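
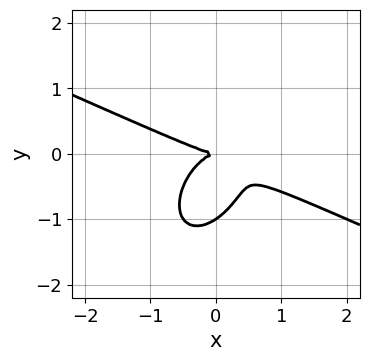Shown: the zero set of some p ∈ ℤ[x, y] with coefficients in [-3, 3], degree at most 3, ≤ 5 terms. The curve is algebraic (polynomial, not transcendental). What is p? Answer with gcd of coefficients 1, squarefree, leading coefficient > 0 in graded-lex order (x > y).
First, the degree is 3 — no degree-2 curve has this shape.
Next, against the integer gridlines: it crosses the x-axis at the gridline x = 0; the y-axis gridline crossings are at y ∈ {-1, 0}.
Finally, matching integer coefficients to the picture gives p.

2*x^3 + 3*x^2*y - 2*x*y^2 + 3*y^3 + 3*y^2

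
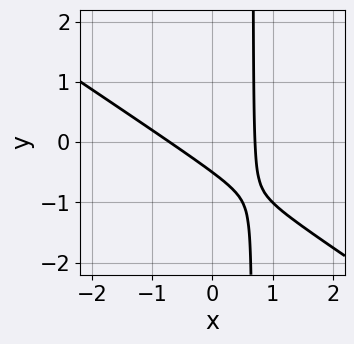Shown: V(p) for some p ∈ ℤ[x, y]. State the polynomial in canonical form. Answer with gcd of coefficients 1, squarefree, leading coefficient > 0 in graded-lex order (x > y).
2*x^2 + 3*x*y - 2*y - 1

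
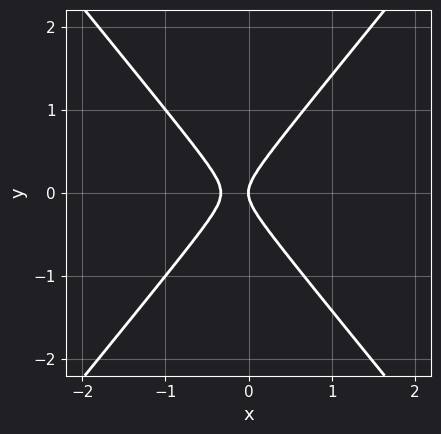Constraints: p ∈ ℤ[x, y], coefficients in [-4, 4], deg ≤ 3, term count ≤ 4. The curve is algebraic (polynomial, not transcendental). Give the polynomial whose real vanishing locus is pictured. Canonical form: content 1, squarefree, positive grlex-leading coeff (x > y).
(a) The degree is 2 — no degree-1 curve has this shape.
(b) Symmetries: it's symmetric under y → −y, forcing even powers of y.
(c) Reading off the gridlines: it crosses the y-axis at the gridline y = 0; it meets the x-axis at x = 0 (among the integer gridlines).
(d) Together with the visible shape, these determine p as stated.

3*x^2 - 2*y^2 + x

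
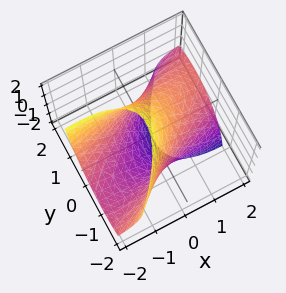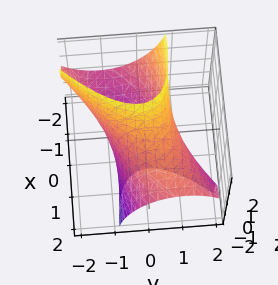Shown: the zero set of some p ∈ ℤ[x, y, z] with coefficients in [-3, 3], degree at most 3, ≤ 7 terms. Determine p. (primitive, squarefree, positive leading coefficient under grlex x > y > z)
x^2 - 3*x*y + 3*x*z + 3*y^2 + z^2 - 3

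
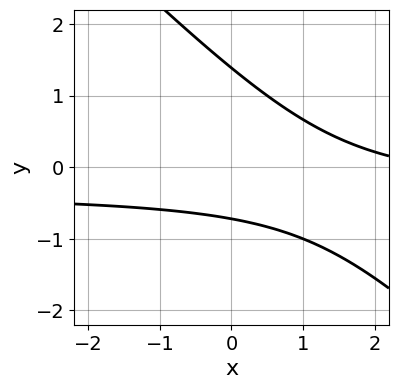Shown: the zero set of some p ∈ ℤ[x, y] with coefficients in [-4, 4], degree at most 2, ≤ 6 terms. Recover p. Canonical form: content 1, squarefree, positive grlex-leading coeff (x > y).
Degree: the shape is more complex than any degree-1 curve, so deg p = 2.
Against the integer gridlines: the curve avoids every integer x-axis point in the box.
Fitting integer coefficients to these (and the overall shape) gives p.

3*x*y + 3*y^2 + x - 2*y - 3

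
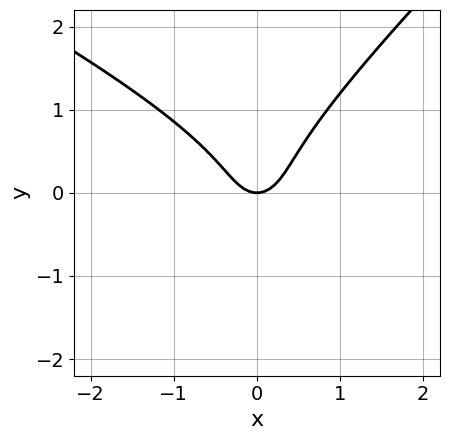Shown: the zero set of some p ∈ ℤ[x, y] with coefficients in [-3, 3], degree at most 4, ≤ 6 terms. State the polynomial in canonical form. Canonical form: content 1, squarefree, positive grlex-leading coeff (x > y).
x^2*y + x*y^2 - 2*y^3 + 2*x^2 - y

Degree: no degree-2 curve has this shape, so deg p = 3.
From the axis intercepts and sections: one y-axis crossing is at y = 0; one x-axis crossing is at x = 0.
Putting this together gives p.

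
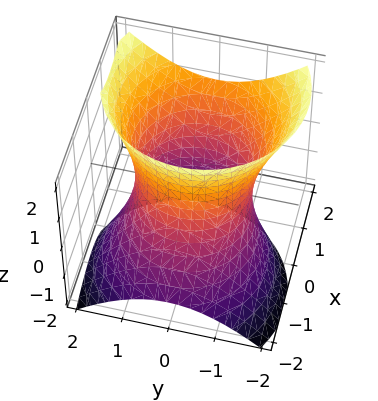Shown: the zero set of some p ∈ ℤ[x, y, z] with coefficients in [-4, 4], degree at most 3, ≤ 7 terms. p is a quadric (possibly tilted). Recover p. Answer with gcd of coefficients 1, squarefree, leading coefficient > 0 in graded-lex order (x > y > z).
2*x^2 - 2*x*z + 2*y^2 - z^2 - 3

Degree: a generic line meets the surface in up to 2 points, so deg p = 2.
From the axis intercepts and sections: no z-intercept at any integer in the box.
Putting this together gives p.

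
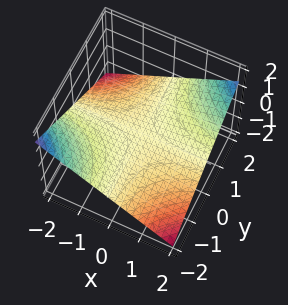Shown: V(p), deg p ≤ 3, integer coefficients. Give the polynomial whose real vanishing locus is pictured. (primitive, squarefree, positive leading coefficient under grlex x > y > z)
1. Degree: a saddle surface; a quadric, so deg p = 2.
2. From the axis intercepts and sections: it crosses the z-axis at the gridline z = 0; every point of the x-axis in the box is on the surface; the visible y-axis segment lies entirely on the surface.
3. Putting this together gives p.

x*y - 3*z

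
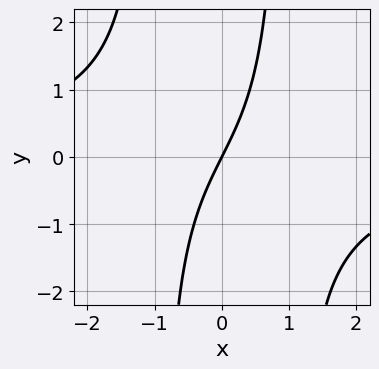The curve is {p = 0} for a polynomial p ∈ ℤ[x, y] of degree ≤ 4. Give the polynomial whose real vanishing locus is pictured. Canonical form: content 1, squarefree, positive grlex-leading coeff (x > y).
x^2*y + 2*x - y

1. The degree is 3 — no degree-2 curve has this shape.
2. Observable constraints: one y-axis crossing is at y = 0; it meets the x-axis at x = 0 (among the integer gridlines).
3. Solving for integer coefficients yields p as stated.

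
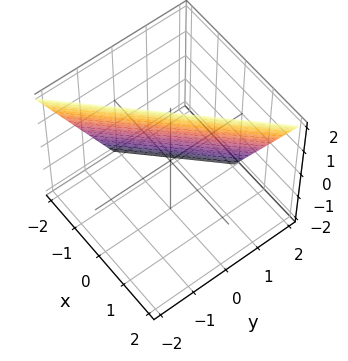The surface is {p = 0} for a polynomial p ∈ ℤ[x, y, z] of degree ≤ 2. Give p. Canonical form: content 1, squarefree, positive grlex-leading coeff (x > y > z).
2*x - 2*y - z + 2

First, the degree is 1 — the surface is flat (a plane).
Next, observable constraints: it crosses the x-axis at the gridline x = -1; it meets the z-axis at z = 2 (among the integer gridlines); it crosses the y-axis at the gridline y = 1.
Finally, the integer polynomial consistent with all of this is the stated p.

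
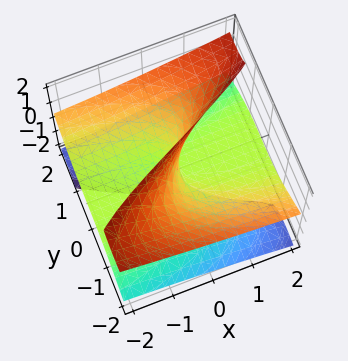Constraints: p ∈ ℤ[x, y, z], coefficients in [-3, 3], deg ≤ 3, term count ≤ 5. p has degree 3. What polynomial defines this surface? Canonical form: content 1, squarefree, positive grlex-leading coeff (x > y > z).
y^3 - 3*y*z^2 + 3*x*z

First, degree: the shape is more complex than any degree-2 surface, so deg p = 3.
Next, reading off the gridlines: it meets the y-axis at y = 0 (among the integer gridlines); every point of the x-axis in the box is on the surface.
Finally, these observations pin down the coefficients. Check: (0, 0, 1) on the z-axis lies on the surface, and p(0, 0, 1) = 0. ✓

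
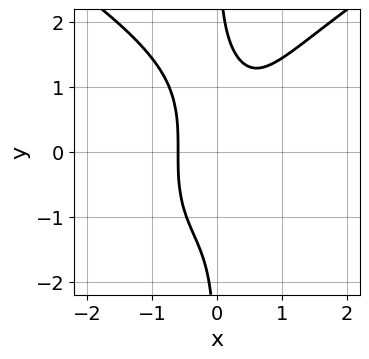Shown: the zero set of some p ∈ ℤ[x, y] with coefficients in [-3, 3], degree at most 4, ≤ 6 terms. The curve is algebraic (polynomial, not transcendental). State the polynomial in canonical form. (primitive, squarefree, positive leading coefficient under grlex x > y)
x*y^3 - 3*x^3 + x^2 - 1

The degree is 4 — no degree-3 curve has this shape.
Reading off the gridlines: it misses every integer gridline on the y-axis.
Solving for integer coefficients yields p as stated.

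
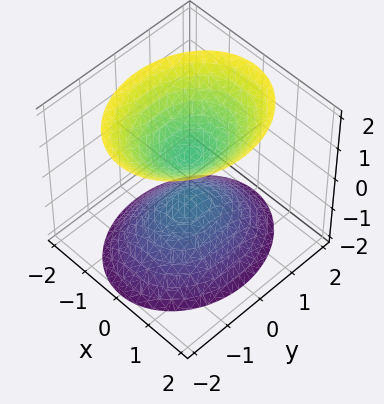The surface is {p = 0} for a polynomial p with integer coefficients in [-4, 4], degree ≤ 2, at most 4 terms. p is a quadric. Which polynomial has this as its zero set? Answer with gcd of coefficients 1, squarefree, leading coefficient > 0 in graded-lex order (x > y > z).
3*x^2 + 2*y^2 - 2*z^2 + 1

First, there are 2 components. They look like related sheets of one shape, so recover p as a whole.
Next, deg p = 2. Two separate bowl-shaped sheets opening away from each other; a quadric.
Then, symmetries: it's symmetric under z → −z, forcing even powers of z; the y ↦ −y reflection is a symmetry, so y appears only in even powers; mirror symmetry x ↦ −x ⇒ only even powers of x.
Then, checking where it meets the axes: the surface avoids every integer y-axis point in the box; no x-intercept at any integer in the box.
Finally, fitting integer coefficients to these (and the overall shape) gives p.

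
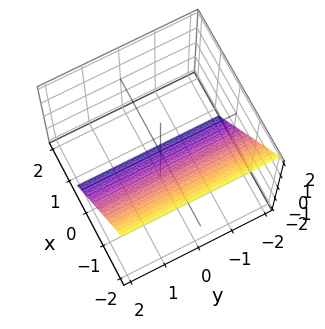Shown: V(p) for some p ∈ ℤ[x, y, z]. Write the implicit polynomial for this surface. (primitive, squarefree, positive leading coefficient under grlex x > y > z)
(a) The degree is 1 — the surface is flat (a plane).
(b) Checking where it meets the axes: no y-intercept at any integer in the box; it crosses the z-axis at the gridline z = -1.
(c) Solving for integer coefficients yields p as stated.

3*x + 2*z + 2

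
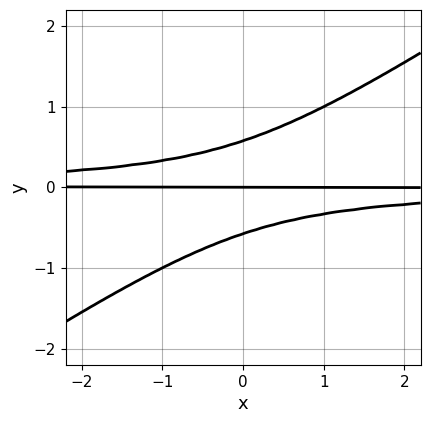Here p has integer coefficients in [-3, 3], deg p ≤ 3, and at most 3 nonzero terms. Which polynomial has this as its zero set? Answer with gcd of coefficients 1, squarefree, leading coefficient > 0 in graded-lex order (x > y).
The degree is 3 — the shape is more complex than any degree-2 curve.
Against the integer gridlines: the visible x-axis segment lies entirely on the curve; one y-axis crossing is at y = 0.
Assembling these constraints gives the stated polynomial.

2*x*y^2 - 3*y^3 + y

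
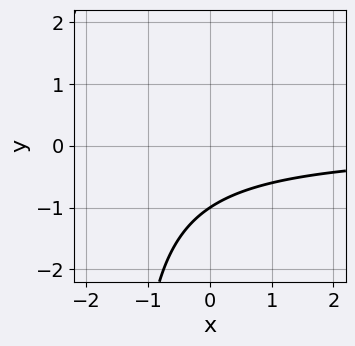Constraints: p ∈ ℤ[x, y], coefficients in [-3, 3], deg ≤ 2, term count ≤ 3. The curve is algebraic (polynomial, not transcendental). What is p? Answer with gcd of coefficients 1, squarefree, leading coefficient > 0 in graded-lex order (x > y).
(a) deg p = 2. No degree-1 curve has this shape.
(b) Checking where it meets the axes: it crosses the y-axis at the gridline y = -1; no x-intercept at any integer in the box.
(c) Together with the visible shape, these determine p as stated.

2*x*y + 3*y + 3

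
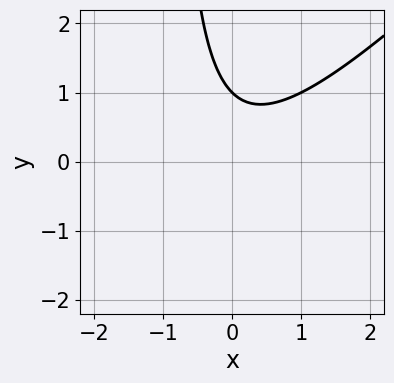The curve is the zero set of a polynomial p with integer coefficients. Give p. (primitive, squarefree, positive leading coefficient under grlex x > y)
x^2 - x*y - y + 1

(a) The degree is 2 — no degree-1 curve has this shape.
(b) Against the integer gridlines: it misses every integer gridline on the x-axis; it meets the y-axis at y = 1 (among the integer gridlines).
(c) Assembling these constraints gives the stated polynomial.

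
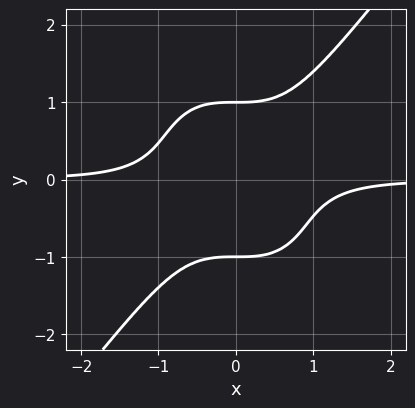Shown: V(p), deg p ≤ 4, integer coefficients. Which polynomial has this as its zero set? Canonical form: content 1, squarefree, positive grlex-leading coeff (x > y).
2*x^3*y - y^4 + 1

deg p = 4. The shape is more complex than any degree-3 curve.
Checking where it meets the axes: the y-axis gridline crossings are at y ∈ {-1, 1}; it misses every integer gridline on the x-axis.
These observations pin down the coefficients.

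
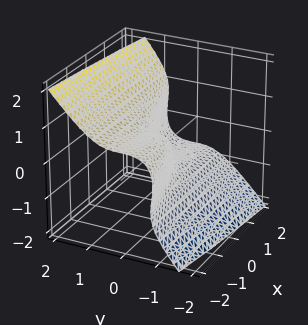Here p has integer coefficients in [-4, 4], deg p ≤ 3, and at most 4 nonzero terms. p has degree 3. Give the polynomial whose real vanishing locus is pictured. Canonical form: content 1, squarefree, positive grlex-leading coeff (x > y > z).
(a) deg p = 3.
(b) Reading off the gridlines: it meets the x-axis at x = 0 (among the integer gridlines); it crosses the z-axis at the gridline z = 0; one y-axis crossing is at y = 0.
(c) Matching integer coefficients to the picture gives p.

x*z^2 + 3*y^3 - 2*z^3 - x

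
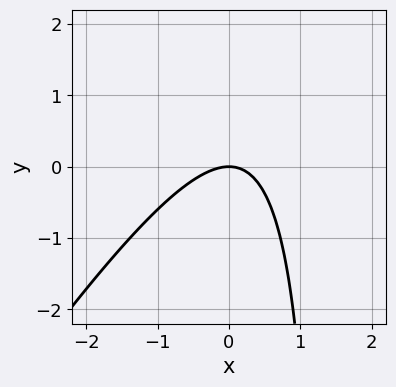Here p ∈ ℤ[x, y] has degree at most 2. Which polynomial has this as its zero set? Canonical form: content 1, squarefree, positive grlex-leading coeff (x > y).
1. The degree is 2 — no degree-1 curve has this shape.
2. From the axis intercepts and sections: it crosses the x-axis at the gridline x = 0; one y-axis crossing is at y = 0.
3. Assembling these constraints gives the stated polynomial.

3*x^2 - 2*x*y + 3*y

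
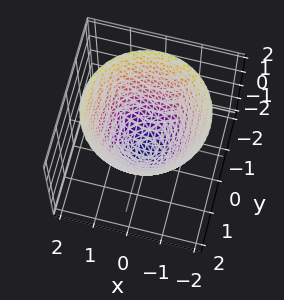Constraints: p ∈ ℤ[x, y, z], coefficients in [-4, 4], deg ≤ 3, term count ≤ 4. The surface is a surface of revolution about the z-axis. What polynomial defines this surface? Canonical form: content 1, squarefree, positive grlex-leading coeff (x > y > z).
x^2 + y^2 - z - 1

1. deg p = 2.
2. Symmetry: the surface is invariant under rotation about z: p = q(x² + y², z).
3. Observable constraints: the x-axis gridline crossings are at x ∈ {-1, 1}; the y-axis gridline crossings are at y ∈ {-1, 1}.
4. Solving for integer coefficients yields p as stated.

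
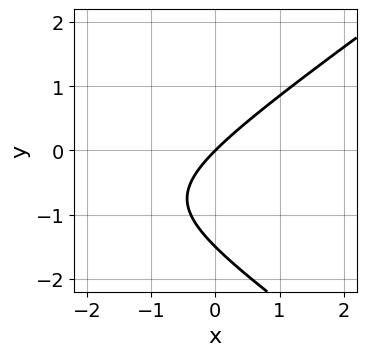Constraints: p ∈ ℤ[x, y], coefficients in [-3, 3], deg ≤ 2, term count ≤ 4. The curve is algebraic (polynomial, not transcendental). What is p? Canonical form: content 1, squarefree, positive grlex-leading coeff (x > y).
x^2 - 2*y^2 + 3*x - 3*y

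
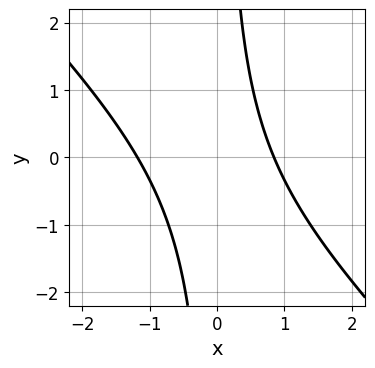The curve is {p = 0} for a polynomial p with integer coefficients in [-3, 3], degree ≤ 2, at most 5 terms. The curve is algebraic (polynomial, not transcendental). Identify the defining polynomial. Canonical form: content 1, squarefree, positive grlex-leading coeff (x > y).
3*x^2 + 3*x*y + x - 3

(a) Degree: a generic line meets the curve in up to 2 points, so deg p = 2.
(b) From the visible intercepts: no y-intercept at any integer in the box.
(c) Fitting integer coefficients to these (and the overall shape) gives p.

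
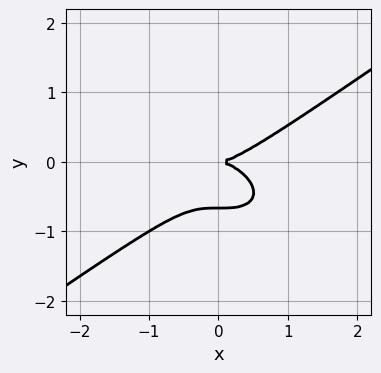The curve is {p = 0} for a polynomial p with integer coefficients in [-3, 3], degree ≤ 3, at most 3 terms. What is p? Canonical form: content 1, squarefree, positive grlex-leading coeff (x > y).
1. deg p = 3.
2. From the axis intercepts and sections: it meets the y-axis at y = 0 (among the integer gridlines); it meets the x-axis at x = 0 (among the integer gridlines).
3. The integer polynomial consistent with all of this is the stated p.

x^3 - 3*y^3 - 2*y^2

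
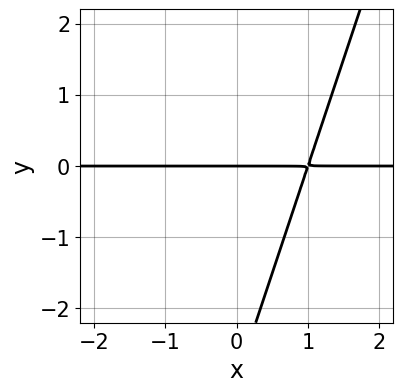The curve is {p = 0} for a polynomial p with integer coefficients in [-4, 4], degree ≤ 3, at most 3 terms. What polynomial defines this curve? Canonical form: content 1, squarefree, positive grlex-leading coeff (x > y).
3*x*y - y^2 - 3*y

The degree is 2 — a generic line meets the curve in up to 2 points.
Checking where it meets the axes: it meets the y-axis at y = 0 (among the integer gridlines); every point of the x-axis in the box is on the curve.
Fitting integer coefficients to these (and the overall shape) gives p.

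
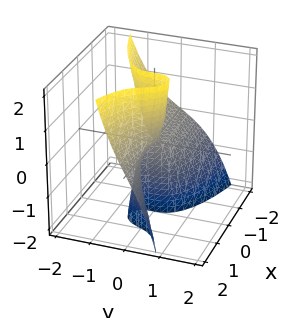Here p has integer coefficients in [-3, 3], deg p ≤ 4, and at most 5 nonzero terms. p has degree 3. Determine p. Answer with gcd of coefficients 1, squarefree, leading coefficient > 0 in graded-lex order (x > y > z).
x^2*y + x^2*z + 2*y^3 - x*z

deg p = 3. No degree-2 surface has this shape.
Against the integer gridlines: one y-axis crossing is at y = 0; the visible x-axis segment lies entirely on the surface; every point of the z-axis in the box is on the surface.
These observations pin down the coefficients.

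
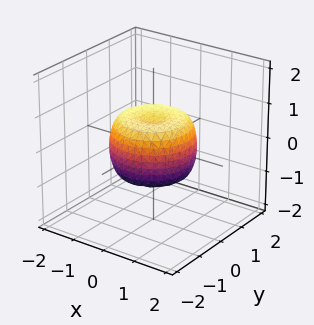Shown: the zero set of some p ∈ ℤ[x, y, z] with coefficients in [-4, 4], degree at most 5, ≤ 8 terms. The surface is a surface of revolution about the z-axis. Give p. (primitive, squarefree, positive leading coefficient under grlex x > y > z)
2*x^4 + 4*x^2*y^2 + 2*y^4 - 2*x^2 - 2*y^2 + 2*z^2 - 1

(a) The degree is 4 — a generic line meets the surface in up to 4 points.
(b) Symmetries: every cross-section ⟂ z is a circle, so x, y appear only via x² + y².
(c) Checking where it meets the axes: a circular section at z = 0 has radius between 1 and 2.
(d) The integer polynomial consistent with all of this is the stated p.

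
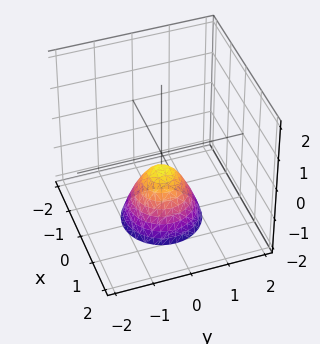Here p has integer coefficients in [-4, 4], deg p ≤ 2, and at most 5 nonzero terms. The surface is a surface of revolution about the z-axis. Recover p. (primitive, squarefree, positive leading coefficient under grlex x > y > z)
1. deg p = 2.
2. Symmetries: rotational symmetry about the z-axis ⇒ p depends on x, y only through x² + y².
3. Reading off the gridlines: a circular section at z = -1 has radius between 0 and 1; no y-intercept at any integer in the box.
4. Putting this together gives p.

3*x^2 + 3*y^2 + 2*z + 1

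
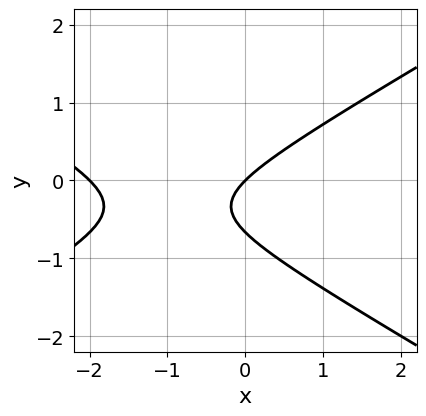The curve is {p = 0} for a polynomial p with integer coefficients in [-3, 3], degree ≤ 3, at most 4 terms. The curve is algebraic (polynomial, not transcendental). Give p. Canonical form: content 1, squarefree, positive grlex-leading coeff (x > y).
deg p = 2. A generic line meets the curve in up to 2 points.
From the axis intercepts and sections: among the integer gridlines, it crosses the x-axis at x ∈ {-2, 0}; one y-axis crossing is at y = 0.
Matching integer coefficients to the picture gives p.

x^2 - 3*y^2 + 2*x - 2*y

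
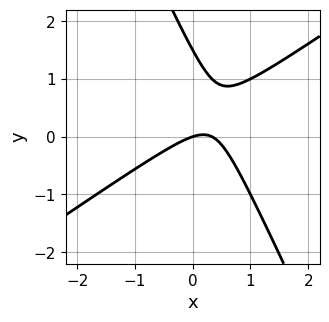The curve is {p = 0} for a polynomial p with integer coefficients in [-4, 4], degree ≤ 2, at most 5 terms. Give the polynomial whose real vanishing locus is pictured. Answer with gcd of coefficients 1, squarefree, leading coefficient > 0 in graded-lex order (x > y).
3*x^2 - 3*x*y - 2*y^2 - x + 3*y

1. Degree: no degree-1 curve has this shape, so deg p = 2.
2. From the axis intercepts and sections: it crosses the x-axis at the gridline x = 0; it crosses the y-axis at the gridline y = 0.
3. These observations pin down the coefficients.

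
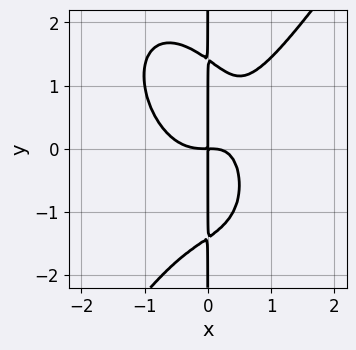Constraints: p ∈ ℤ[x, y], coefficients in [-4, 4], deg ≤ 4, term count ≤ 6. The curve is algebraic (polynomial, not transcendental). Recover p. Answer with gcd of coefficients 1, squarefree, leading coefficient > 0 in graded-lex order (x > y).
3*x^4 - x*y^3 - 2*x^2*y + 2*x*y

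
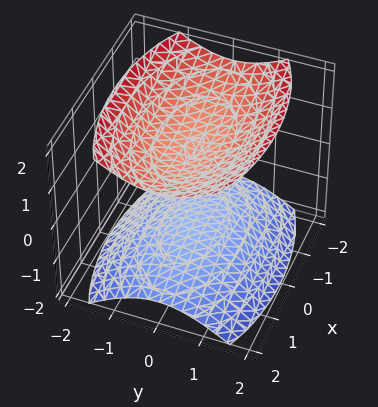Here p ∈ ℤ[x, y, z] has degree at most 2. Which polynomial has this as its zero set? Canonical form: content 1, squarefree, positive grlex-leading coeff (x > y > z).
I count 2 distinct pieces. Treating them together as one polynomial.
deg p = 2. Two sheets facing apart; a quadric.
Symmetries: mirror symmetry x ↦ −x ⇒ only even powers of x; mirror symmetry y ↦ −y ⇒ only even powers of y; it's symmetric under z → −z, forcing even powers of z.
Reading off the gridlines: the z-axis gridline crossings are at z ∈ {-1, 1}; no y-intercept at any integer in the box.
The integer polynomial consistent with all of this is the stated p.

x^2 + 3*y^2 - 3*z^2 + 3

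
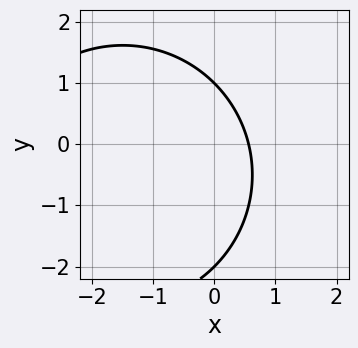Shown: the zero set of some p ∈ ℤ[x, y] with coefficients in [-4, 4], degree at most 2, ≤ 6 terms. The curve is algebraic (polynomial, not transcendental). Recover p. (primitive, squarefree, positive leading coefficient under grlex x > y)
First, deg p = 2.
Then, from the axis intercepts and sections: the y-axis gridline crossings are at y ∈ {-2, 1}.
Finally, putting this together gives p.

x^2 + y^2 + 3*x + y - 2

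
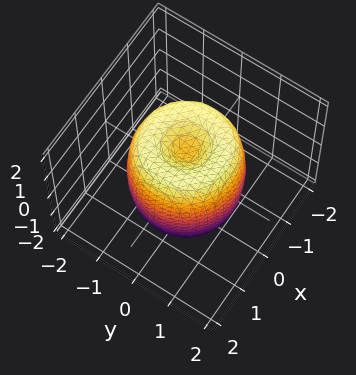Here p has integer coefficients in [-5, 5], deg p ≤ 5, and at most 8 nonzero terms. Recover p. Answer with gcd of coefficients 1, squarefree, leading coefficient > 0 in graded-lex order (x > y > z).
2*x^4 + 4*x^2*y^2 + 2*y^4 - 3*x^2 - 3*y^2 + z^2 - 1

1. deg p = 4. A generic line meets the surface in up to 4 points.
2. Symmetry: every cross-section ⟂ z is a circle, so x, y appear only via x² + y².
3. From the visible intercepts: among the integer gridlines, it crosses the z-axis at z ∈ {-1, 1}; a circular section at z = 1 has radius between 1 and 2.
4. Matching integer coefficients to the picture gives p.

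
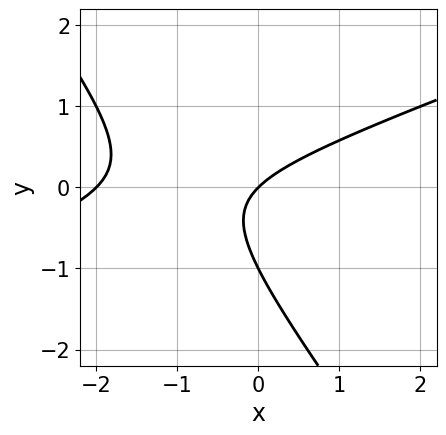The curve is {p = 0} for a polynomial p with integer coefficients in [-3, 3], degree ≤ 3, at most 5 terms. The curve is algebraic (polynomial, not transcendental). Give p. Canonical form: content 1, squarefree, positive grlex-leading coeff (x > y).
First, degree: a generic line meets the curve in up to 2 points, so deg p = 2.
Next, checking where it meets the axes: among the integer gridlines, it crosses the y-axis at y ∈ {-1, 0}; among the integer gridlines, it crosses the x-axis at x ∈ {-2, 0}.
Finally, these observations pin down the coefficients.

x^2 - 2*x*y - 2*y^2 + 2*x - 2*y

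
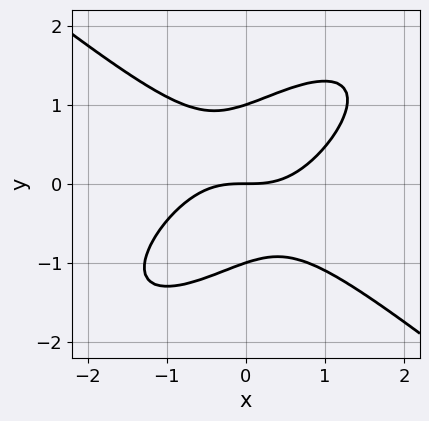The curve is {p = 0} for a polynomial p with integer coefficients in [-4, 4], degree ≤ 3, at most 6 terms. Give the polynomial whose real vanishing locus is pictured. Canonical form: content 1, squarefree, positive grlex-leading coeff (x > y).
The degree is 3 — no degree-2 curve has this shape.
Against the integer gridlines: it crosses the x-axis at the gridline x = 0; the y-axis gridline crossings are at y ∈ {-1, 0, 1}.
Assembling these constraints gives the stated polynomial.

2*x^3 - x^2*y - 2*x*y^2 + 3*y^3 - 3*y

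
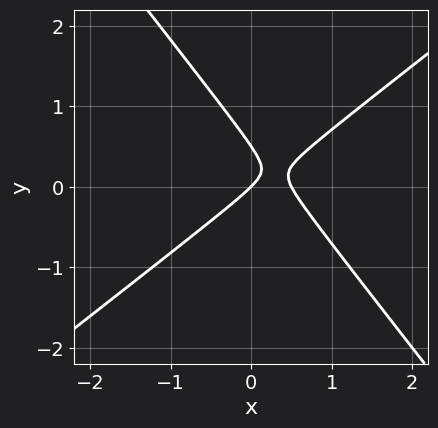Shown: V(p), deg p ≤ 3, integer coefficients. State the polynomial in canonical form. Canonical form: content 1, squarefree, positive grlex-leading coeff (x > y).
First, the degree is 2 — no degree-1 curve has this shape.
Next, observable constraints: one x-axis crossing is at x = 0; it meets the y-axis at y = 0 (among the integer gridlines).
Finally, solving for integer coefficients yields p as stated.

2*x^2 - x*y - 2*y^2 - x + y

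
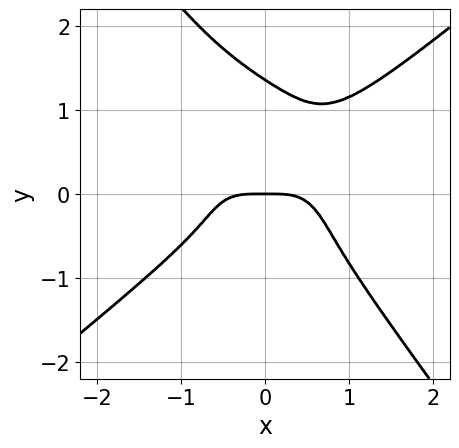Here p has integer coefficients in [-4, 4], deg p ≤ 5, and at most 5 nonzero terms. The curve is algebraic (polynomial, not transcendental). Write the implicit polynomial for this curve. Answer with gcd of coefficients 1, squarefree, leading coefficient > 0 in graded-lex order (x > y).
(a) Degree: the shape is more complex than any degree-3 curve, so deg p = 4.
(b) Against the integer gridlines: one x-axis crossing is at x = 0; it meets the y-axis at y = 0 (among the integer gridlines).
(c) These observations pin down the coefficients.

3*x^4 - 3*x*y^3 - 3*y^4 + 3*y^3 + 2*y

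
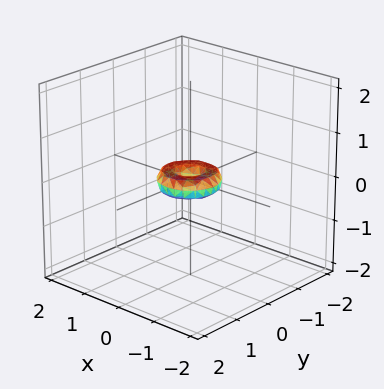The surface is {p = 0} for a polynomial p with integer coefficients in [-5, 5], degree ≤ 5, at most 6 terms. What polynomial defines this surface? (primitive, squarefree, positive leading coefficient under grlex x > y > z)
1. The degree is 4 — a generic line meets the surface in up to 4 points.
2. Symmetry: every cross-section ⟂ z is a circle, so x, y appear only via x² + y².
3. From the visible intercepts: it crosses the z-axis at the gridline z = 0; it crosses the y-axis at the gridline y = 0; a circular section at z = 0 has radius between 0 and 1.
4. Assembling these constraints gives the stated polynomial.

2*x^4 + 4*x^2*y^2 + 2*y^4 - x^2 - y^2 + 2*z^2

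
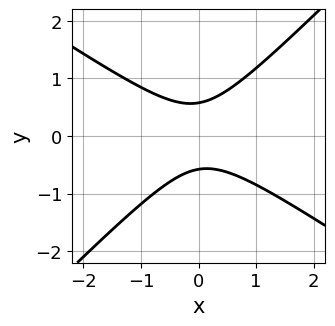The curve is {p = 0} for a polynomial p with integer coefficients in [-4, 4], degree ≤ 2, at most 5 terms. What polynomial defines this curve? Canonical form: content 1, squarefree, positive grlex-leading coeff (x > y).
2*x^2 + x*y - 3*y^2 + 1

deg p = 2. No degree-1 curve has this shape.
Checking where it meets the axes: no x-intercept at any integer in the box.
Together with the visible shape, these determine p as stated.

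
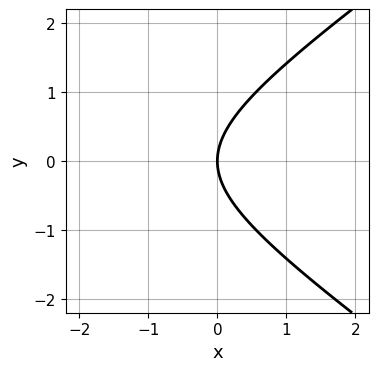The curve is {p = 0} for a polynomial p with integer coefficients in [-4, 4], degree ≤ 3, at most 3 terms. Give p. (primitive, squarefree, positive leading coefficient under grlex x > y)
x^2 - 2*y^2 + 3*x

1. Degree: a generic line meets the curve in up to 2 points, so deg p = 2.
2. Symmetries: it's symmetric under y → −y, forcing even powers of y.
3. From the axis intercepts and sections: it meets the y-axis at y = 0 (among the integer gridlines); it crosses the x-axis at the gridline x = 0.
4. The integer polynomial consistent with all of this is the stated p.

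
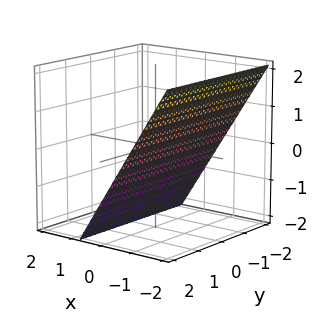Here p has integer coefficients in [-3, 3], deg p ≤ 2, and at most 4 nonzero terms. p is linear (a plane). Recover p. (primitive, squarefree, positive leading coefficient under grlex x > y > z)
3*x + 2*z + 2

First, degree: every cross-section is a straight line — this is a plane, so deg p = 1.
Then, observable constraints: it misses every integer gridline on the y-axis; it crosses the z-axis at the gridline z = -1.
Finally, assembling these constraints gives the stated polynomial.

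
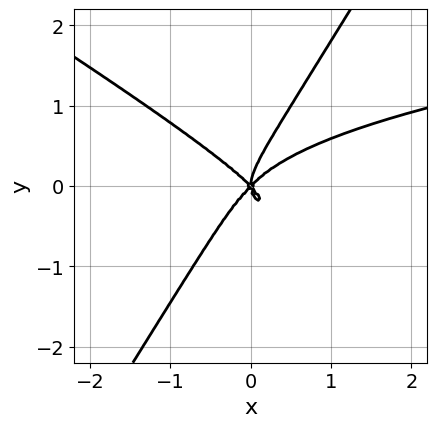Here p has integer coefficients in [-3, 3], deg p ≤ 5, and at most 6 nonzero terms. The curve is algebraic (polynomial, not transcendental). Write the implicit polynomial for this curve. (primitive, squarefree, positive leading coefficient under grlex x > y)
1. Degree: no degree-3 curve has this shape, so deg p = 4.
2. From the visible intercepts: it crosses the x-axis at the gridline x = 0; it meets the y-axis at y = 0 (among the integer gridlines).
3. Fitting integer coefficients to these (and the overall shape) gives p.

3*x^2*y^2 + 3*x*y^3 - 3*y^4 - 2*x^3 + 2*x*y^2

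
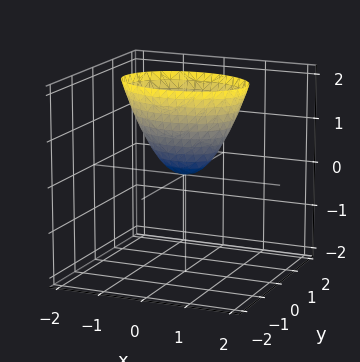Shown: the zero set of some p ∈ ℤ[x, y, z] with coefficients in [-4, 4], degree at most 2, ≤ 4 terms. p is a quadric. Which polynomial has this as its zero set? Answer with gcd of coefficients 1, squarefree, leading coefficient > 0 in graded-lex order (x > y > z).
The degree is 2 — a single bowl opening along one axis; a quadric.
Symmetries: the x ↦ −x reflection is a symmetry, so x appears only in even powers; the y ↦ −y reflection is a symmetry, so y appears only in even powers.
Observable constraints: it meets the y-axis at y = 0 (among the integer gridlines); one z-axis crossing is at z = 0; it crosses the x-axis at the gridline x = 0.
These observations pin down the coefficients.

x^2 + 2*y^2 - z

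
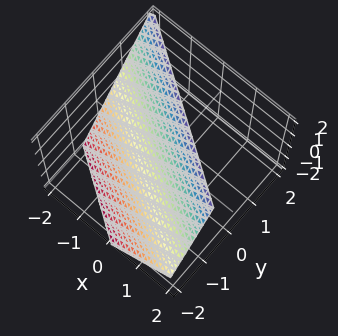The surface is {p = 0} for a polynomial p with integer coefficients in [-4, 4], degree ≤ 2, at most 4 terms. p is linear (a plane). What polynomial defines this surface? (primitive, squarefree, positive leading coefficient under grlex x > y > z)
2*x + 3*y - 2*z + 2

deg p = 1. The surface is flat (a plane).
Observable constraints: one x-axis crossing is at x = -1; it crosses the z-axis at the gridline z = 1.
These observations pin down the coefficients.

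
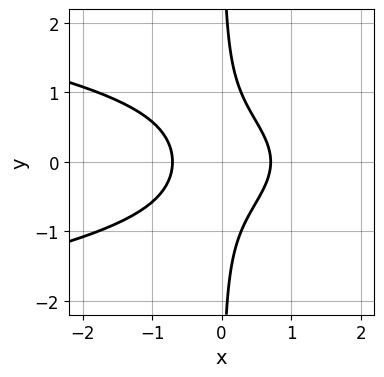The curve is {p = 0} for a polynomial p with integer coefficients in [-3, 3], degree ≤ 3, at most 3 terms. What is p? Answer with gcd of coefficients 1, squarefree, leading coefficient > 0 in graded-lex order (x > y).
3*x*y^2 + 2*x^2 - 1

1. deg p = 3. No degree-2 curve has this shape.
2. Symmetries: the y ↦ −y reflection is a symmetry, so y appears only in even powers.
3. From the axis intercepts and sections: it misses every integer gridline on the y-axis.
4. Assembling these constraints gives the stated polynomial.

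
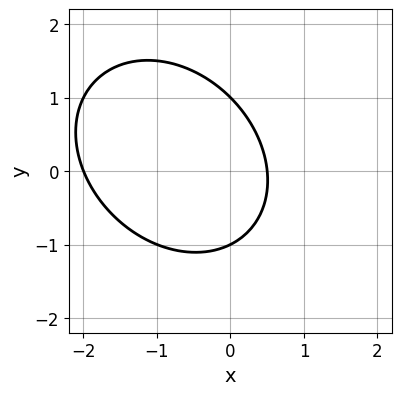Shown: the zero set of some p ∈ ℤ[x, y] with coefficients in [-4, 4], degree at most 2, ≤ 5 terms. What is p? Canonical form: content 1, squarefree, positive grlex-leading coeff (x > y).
2*x^2 + x*y + 2*y^2 + 3*x - 2

First, degree: a generic line meets the curve in up to 2 points, so deg p = 2.
Then, reading off the gridlines: one x-axis crossing is at x = -2; the y-axis gridline crossings are at y ∈ {-1, 1}.
Finally, assembling these constraints gives the stated polynomial.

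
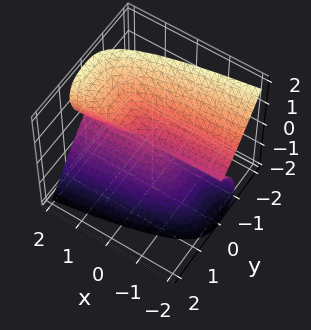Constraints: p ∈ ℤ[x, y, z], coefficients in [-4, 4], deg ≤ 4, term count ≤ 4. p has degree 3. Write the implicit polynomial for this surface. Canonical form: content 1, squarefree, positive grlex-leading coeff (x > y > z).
First, the degree is 3 — no degree-2 surface has this shape.
Next, against the integer gridlines: it meets the z-axis at z = 0 (among the integer gridlines); the visible x-axis segment lies entirely on the surface; one y-axis crossing is at y = 0.
Finally, putting this together gives p.

x*z^2 - 3*y^3 - z^3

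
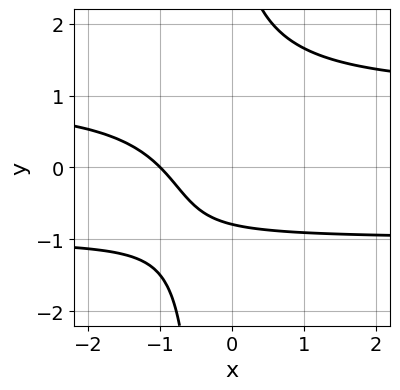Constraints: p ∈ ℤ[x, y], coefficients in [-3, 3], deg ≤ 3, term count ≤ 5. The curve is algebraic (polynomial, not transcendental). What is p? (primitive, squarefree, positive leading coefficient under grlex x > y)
3*x*y^2 + y^2 - 3*x - 3*y - 3

Degree: a generic line meets the curve in up to 3 points, so deg p = 3.
Against the integer gridlines: one x-axis crossing is at x = -1.
These observations pin down the coefficients.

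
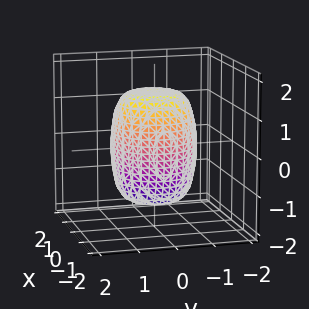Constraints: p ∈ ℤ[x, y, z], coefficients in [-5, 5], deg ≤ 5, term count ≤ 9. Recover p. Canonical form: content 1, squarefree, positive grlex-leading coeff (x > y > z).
1. deg p = 4. No degree-3 surface has this shape.
2. Symmetries: rotational symmetry about the z-axis ⇒ p depends on x, y only through x² + y².
3. Checking where it meets the axes: a circular section at z = 0 has radius between 1 and 2.
4. These observations pin down the coefficients.

2*x^4 + 4*x^2*y^2 + 2*y^4 - x^2 - y^2 + z^2 - 2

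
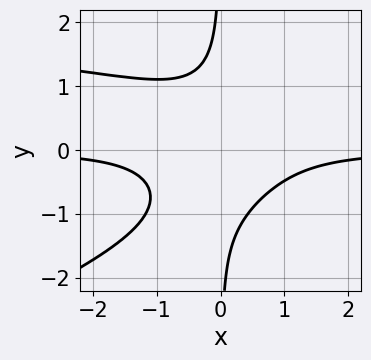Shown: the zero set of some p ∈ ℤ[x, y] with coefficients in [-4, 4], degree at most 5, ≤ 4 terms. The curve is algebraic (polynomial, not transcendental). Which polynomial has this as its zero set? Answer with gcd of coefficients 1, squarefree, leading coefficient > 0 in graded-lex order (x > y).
(a) deg p = 4.
(b) Checking where it meets the axes: it misses every integer gridline on the x-axis; the curve avoids every integer y-axis point in the box.
(c) Putting this together gives p.

x^2*y^2 - 3*x*y^3 - 3*x^2*y - 2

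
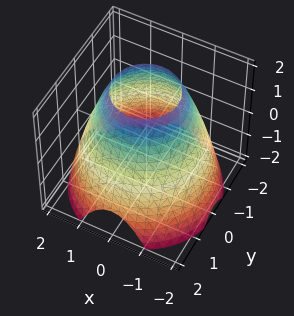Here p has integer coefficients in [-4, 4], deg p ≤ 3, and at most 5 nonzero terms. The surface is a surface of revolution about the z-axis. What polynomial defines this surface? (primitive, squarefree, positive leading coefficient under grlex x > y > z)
x^2 + y^2 + z - 3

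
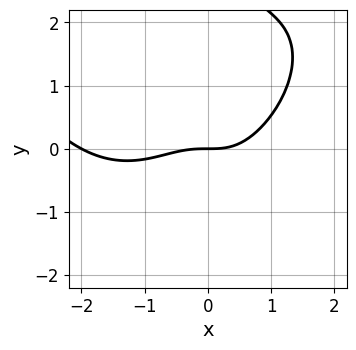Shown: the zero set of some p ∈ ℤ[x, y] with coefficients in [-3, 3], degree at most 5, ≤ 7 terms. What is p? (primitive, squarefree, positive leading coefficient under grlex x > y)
x^4 + x*y^3 + 2*x^3 - 3*x^2*y - 3*y

(a) deg p = 4. No degree-3 curve has this shape.
(b) Against the integer gridlines: the x-axis gridline crossings are at x ∈ {-2, 0}; one y-axis crossing is at y = 0.
(c) Solving for integer coefficients yields p as stated.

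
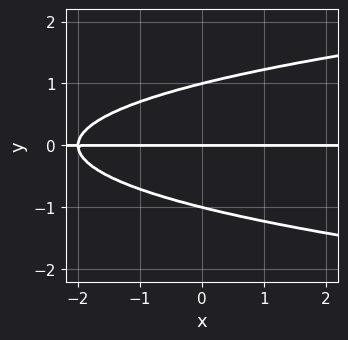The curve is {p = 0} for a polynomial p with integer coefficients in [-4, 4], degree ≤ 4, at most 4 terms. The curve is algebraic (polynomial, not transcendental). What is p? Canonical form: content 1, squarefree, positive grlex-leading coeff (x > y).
2*y^3 - x*y - 2*y

(a) The degree is 3 — the shape is more complex than any degree-2 curve.
(b) From the axis intercepts and sections: among the integer gridlines, it crosses the y-axis at y ∈ {-1, 0, 1}; the visible x-axis segment lies entirely on the curve.
(c) Fitting integer coefficients to these (and the overall shape) gives p.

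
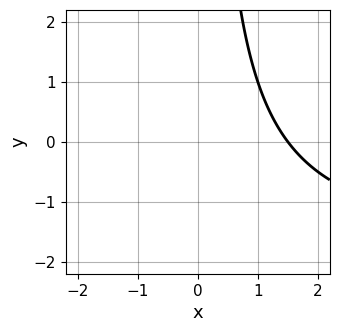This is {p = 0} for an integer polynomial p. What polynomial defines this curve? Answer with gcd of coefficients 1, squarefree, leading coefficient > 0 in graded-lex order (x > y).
1. deg p = 2.
2. Observable constraints: the curve avoids every integer y-axis point in the box.
3. These observations pin down the coefficients.

x*y + 2*x - 3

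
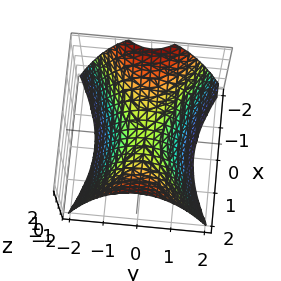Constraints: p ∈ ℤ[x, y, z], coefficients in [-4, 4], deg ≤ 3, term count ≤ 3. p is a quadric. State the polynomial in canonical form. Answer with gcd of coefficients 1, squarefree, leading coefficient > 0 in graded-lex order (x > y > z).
1. The degree is 2 — a hyperbolic paraboloid; a quadric.
2. Symmetries: mirror symmetry x ↦ −x ⇒ only even powers of x; mirror symmetry y ↦ −y ⇒ only even powers of y.
3. From the axis intercepts and sections: it meets the y-axis at y = 0 (among the integer gridlines); it crosses the z-axis at the gridline z = 0.
4. Solving for integer coefficients yields p as stated.

x^2 - 2*y^2 - 2*z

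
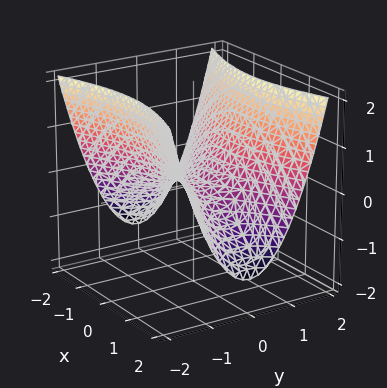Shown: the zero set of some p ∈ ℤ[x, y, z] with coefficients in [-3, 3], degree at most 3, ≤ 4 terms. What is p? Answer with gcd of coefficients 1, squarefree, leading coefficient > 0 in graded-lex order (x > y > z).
x^2 - 3*y^2 + 3*z

(a) The degree is 2 — a hyperbolic paraboloid; a quadric.
(b) Symmetries: it's symmetric under y → −y, forcing even powers of y; it's symmetric under x → −x, forcing even powers of x.
(c) From the axis intercepts and sections: it meets the x-axis at x = 0 (among the integer gridlines); one y-axis crossing is at y = 0; one z-axis crossing is at z = 0.
(d) The integer polynomial consistent with all of this is the stated p.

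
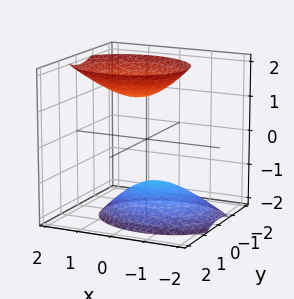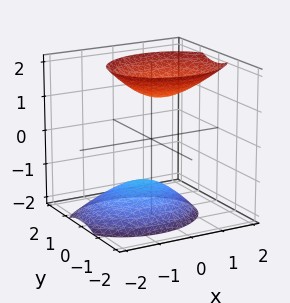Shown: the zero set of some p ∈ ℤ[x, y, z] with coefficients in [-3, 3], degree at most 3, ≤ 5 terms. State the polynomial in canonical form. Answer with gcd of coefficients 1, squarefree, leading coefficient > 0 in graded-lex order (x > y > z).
First, the picture has 2 separate pieces.
Then, the degree is 2 — no degree-1 surface has this shape.
Then, against the integer gridlines: the surface avoids every integer y-axis point in the box; no x-intercept at any integer in the box.
Finally, assembling these constraints gives the stated polynomial.

2*x^2 - x*z + 3*y^2 - 2*z^2 + 3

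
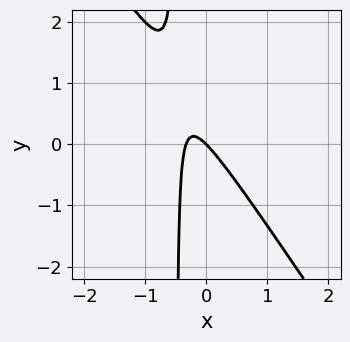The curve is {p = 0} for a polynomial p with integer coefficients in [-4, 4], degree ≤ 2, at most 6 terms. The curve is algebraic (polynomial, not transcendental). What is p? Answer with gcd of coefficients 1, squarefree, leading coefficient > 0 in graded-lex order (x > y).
3*x^2 + 2*x*y + x + y

First, degree: no degree-1 curve has this shape, so deg p = 2.
Then, against the integer gridlines: it meets the x-axis at x = 0 (among the integer gridlines); it crosses the y-axis at the gridline y = 0.
Finally, matching integer coefficients to the picture gives p.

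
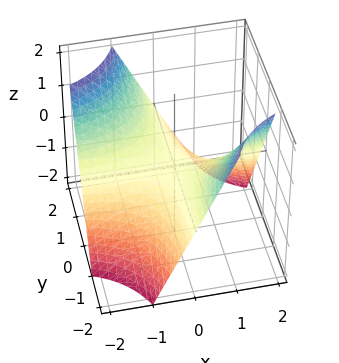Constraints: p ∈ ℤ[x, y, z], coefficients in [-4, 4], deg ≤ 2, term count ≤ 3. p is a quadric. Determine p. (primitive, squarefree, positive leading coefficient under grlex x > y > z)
1. deg p = 2.
2. Observable constraints: the visible y-axis segment lies entirely on the surface; the visible x-axis segment lies entirely on the surface; it crosses the z-axis at the gridline z = 0.
3. Fitting integer coefficients to these (and the overall shape) gives p.

x*y + z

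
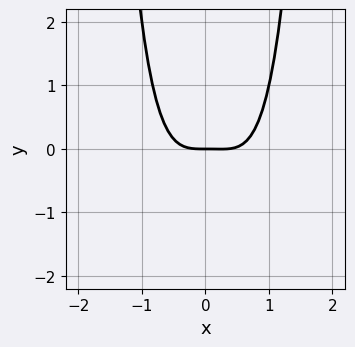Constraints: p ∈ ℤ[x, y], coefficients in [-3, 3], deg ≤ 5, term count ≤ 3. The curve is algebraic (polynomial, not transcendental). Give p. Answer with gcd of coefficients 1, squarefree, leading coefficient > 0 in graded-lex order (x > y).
Degree: a generic line meets the curve in up to 4 points, so deg p = 4.
Reading off the gridlines: it crosses the y-axis at the gridline y = 0; one x-axis crossing is at x = 0.
These observations pin down the coefficients.

3*x^4 - x^3 - 2*y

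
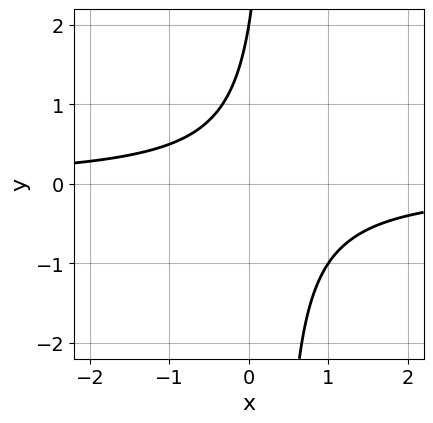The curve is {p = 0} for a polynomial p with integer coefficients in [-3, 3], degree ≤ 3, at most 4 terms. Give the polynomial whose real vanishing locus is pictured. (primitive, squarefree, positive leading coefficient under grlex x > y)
First, deg p = 2. The shape is more complex than any degree-1 curve.
Then, from the axis intercepts and sections: it misses every integer gridline on the x-axis; it meets the y-axis at y = 2 (among the integer gridlines).
Finally, together with the visible shape, these determine p as stated.

3*x*y - y + 2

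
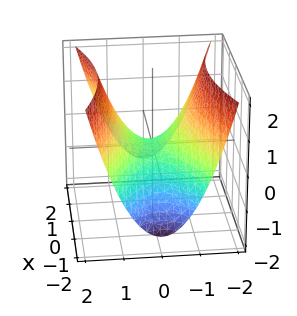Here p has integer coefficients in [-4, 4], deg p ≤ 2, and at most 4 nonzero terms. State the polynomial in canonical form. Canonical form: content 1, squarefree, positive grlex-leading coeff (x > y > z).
x^2 - 3*y^2 + 3*z

(a) Degree: a hyperbolic paraboloid; a quadric, so deg p = 2.
(b) Symmetries: the y ↦ −y reflection is a symmetry, so y appears only in even powers; it's symmetric under x → −x, forcing even powers of x.
(c) Against the integer gridlines: it crosses the z-axis at the gridline z = 0; it crosses the x-axis at the gridline x = 0.
(d) Assembling these constraints gives the stated polynomial.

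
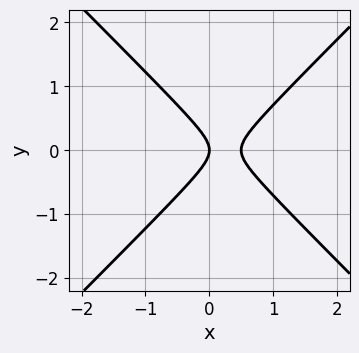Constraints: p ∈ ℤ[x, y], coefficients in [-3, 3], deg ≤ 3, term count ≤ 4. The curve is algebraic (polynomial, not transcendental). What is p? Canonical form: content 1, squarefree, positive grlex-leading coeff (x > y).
1. deg p = 2. A generic line meets the curve in up to 2 points.
2. Symmetries: it's symmetric under y → −y, forcing even powers of y.
3. Reading off the gridlines: it crosses the x-axis at the gridline x = 0; it meets the y-axis at y = 0 (among the integer gridlines).
4. Fitting integer coefficients to these (and the overall shape) gives p.

2*x^2 - 2*y^2 - x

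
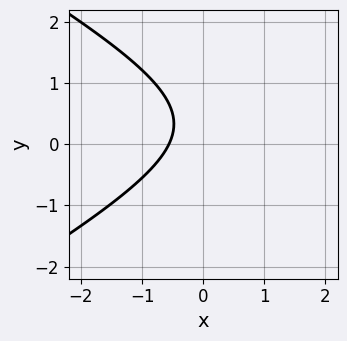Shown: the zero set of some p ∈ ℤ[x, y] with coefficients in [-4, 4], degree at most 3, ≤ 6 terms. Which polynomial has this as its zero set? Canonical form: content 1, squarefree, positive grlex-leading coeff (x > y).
1. The degree is 2 — a generic line meets the curve in up to 2 points.
2. From the visible intercepts: no y-intercept at any integer in the box.
3. Putting this together gives p.

x^2 - 3*y^2 - 3*x + 2*y - 2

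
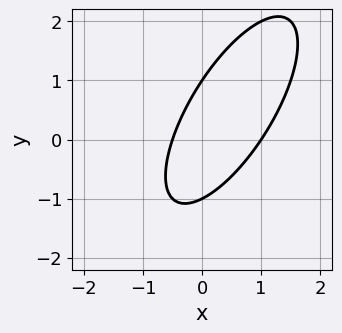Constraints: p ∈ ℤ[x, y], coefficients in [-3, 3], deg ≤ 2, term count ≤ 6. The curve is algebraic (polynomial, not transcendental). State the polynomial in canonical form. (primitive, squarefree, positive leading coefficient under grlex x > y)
2*x^2 - 2*x*y + y^2 - x - 1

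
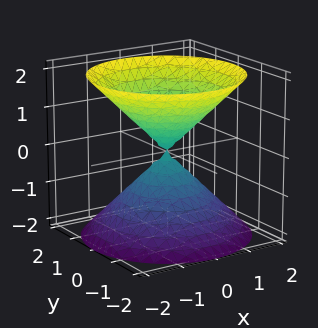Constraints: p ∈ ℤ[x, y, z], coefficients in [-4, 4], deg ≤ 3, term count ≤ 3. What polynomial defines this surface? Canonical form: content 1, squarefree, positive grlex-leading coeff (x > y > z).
I count 2 distinct pieces. Treating them together as one polynomial.
Degree: a double cone through the origin; a quadric, so deg p = 2.
By symmetry, every cross-section ⟂ z is a circle, so x, y appear only via x² + y²; it's symmetric under z → −z, forcing even powers of z.
From the axis intercepts and sections: one y-axis crossing is at y = 0; a circular section at z = 1 has radius exactly 1; one x-axis crossing is at x = 0; it meets the z-axis at z = 0 (among the integer gridlines).
Solving for integer coefficients yields p as stated.

x^2 + y^2 - z^2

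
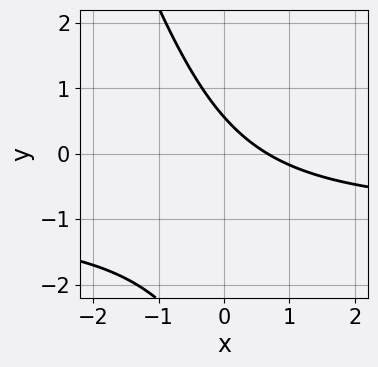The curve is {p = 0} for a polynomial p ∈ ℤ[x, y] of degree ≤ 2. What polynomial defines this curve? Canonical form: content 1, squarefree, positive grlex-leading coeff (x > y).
3*x*y + y^2 + 3*x + 3*y - 2

The degree is 2 — the shape is more complex than any degree-1 curve.
The integer polynomial consistent with all of this is the stated p.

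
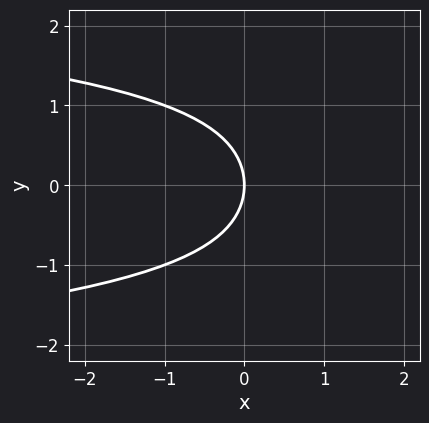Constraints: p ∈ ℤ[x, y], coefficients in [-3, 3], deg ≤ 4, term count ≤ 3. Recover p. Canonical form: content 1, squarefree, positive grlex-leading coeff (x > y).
y^4 + 2*y^2 + 3*x

First, the degree is 4 — a generic line meets the curve in up to 4 points.
Then, symmetries: the y ↦ −y reflection is a symmetry, so y appears only in even powers.
Then, against the integer gridlines: one y-axis crossing is at y = 0; it crosses the x-axis at the gridline x = 0.
Finally, putting this together gives p.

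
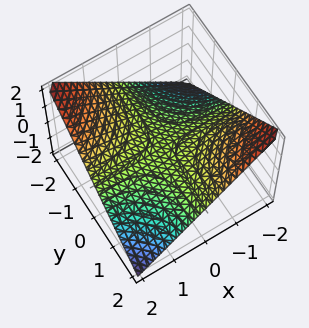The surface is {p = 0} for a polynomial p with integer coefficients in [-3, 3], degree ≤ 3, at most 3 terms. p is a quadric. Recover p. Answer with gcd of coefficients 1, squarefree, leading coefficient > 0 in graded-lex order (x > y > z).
(a) Degree: a saddle surface; a quadric, so deg p = 2.
(b) Observable constraints: it meets the z-axis at z = 0 (among the integer gridlines); the visible x-axis segment lies entirely on the surface; every point of the y-axis in the box is on the surface.
(c) Fitting integer coefficients to these (and the overall shape) gives p.

x*y + 2*z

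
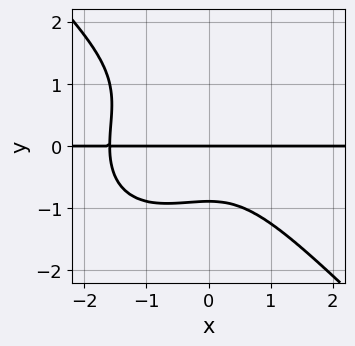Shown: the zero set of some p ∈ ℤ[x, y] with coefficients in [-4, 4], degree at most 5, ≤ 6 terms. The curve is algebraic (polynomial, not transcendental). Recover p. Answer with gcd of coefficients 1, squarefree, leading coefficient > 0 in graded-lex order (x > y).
1. deg p = 4. No degree-3 curve has this shape.
2. Against the integer gridlines: it meets the y-axis at y = 0 (among the integer gridlines); the visible x-axis segment lies entirely on the curve.
3. Solving for integer coefficients yields p as stated.

2*x^3*y + 2*y^4 + 2*x^2*y - 2*y^3 + 3*y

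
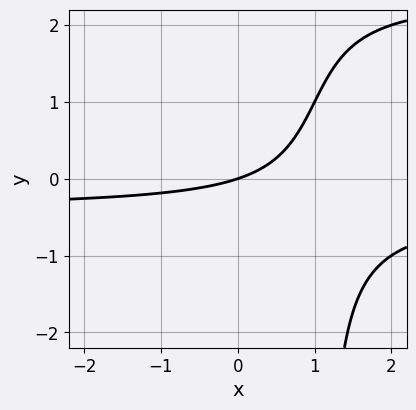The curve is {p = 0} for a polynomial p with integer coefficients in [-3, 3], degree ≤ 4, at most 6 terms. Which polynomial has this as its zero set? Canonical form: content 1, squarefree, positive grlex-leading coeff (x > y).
x*y^2 - 2*x*y - y^2 - x + 3*y

1. The degree is 3 — the shape is more complex than any degree-2 curve.
2. Reading off the gridlines: it crosses the y-axis at the gridline y = 0; one x-axis crossing is at x = 0.
3. Solving for integer coefficients yields p as stated.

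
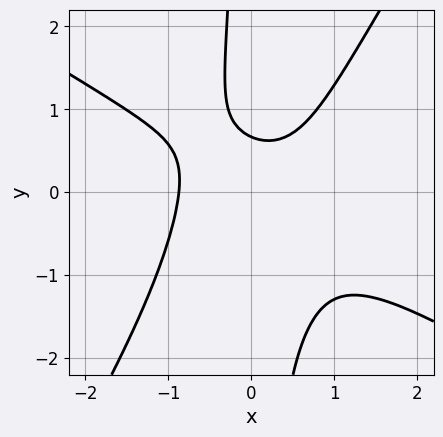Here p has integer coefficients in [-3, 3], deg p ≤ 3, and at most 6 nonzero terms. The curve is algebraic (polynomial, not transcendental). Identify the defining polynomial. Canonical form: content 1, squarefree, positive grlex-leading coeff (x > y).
First, degree: a generic line meets the curve in up to 3 points, so deg p = 3.
Finally, the integer polynomial consistent with all of this is the stated p.

3*x^3 + 3*x^2*y - 3*x*y^2 - 3*y + 2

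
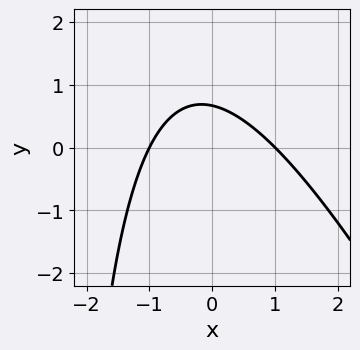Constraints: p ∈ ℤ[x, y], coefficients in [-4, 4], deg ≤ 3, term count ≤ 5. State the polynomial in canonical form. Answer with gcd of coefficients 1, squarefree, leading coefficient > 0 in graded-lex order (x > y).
First, deg p = 2. A generic line meets the curve in up to 2 points.
Then, against the integer gridlines: the x-axis gridline crossings are at x ∈ {-1, 1}.
Finally, the integer polynomial consistent with all of this is the stated p.

2*x^2 + x*y + 3*y - 2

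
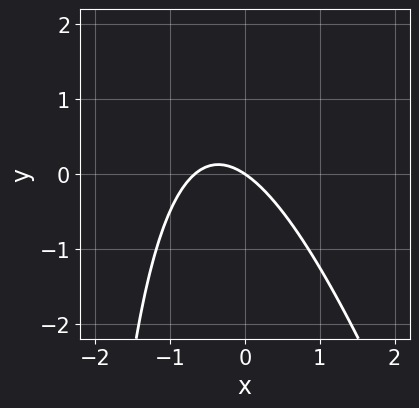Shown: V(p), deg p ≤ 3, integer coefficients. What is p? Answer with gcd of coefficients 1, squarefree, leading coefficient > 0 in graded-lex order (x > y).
First, degree: a generic line meets the curve in up to 2 points, so deg p = 2.
Then, against the integer gridlines: it meets the x-axis at x = 0 (among the integer gridlines); one y-axis crossing is at y = 0.
Finally, matching integer coefficients to the picture gives p.

3*x^2 + x*y + 2*x + 3*y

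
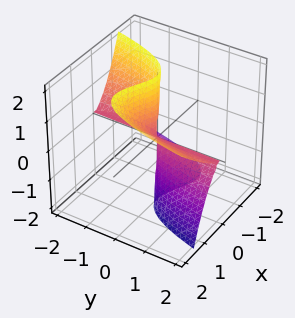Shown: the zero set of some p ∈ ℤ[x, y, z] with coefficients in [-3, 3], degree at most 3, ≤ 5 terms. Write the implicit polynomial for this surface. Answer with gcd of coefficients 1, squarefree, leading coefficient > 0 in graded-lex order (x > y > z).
3*x^3 - 3*x^2*z - 2*y*z^2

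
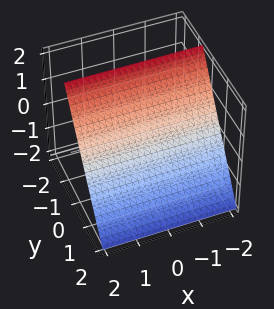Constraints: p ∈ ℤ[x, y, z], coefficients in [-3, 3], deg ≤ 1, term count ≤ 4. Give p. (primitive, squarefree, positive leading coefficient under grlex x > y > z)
3*y + 2*z - 2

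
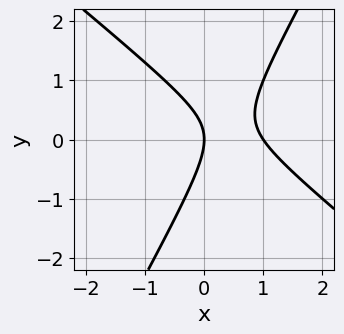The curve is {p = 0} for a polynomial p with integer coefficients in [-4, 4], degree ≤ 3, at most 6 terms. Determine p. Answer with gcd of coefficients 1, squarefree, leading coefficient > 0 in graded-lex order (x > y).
The degree is 2 — a generic line meets the curve in up to 2 points.
Against the integer gridlines: the x-axis gridline crossings are at x ∈ {0, 1}; it crosses the y-axis at the gridline y = 0.
Putting this together gives p.

3*x^2 + 2*x*y - 2*y^2 - 3*x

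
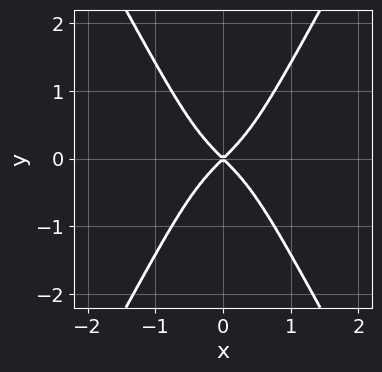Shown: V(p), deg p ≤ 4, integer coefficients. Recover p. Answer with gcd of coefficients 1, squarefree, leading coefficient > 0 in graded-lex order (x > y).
1. The degree is 4 — the shape is more complex than any degree-3 curve.
2. Symmetries: mirror symmetry x ↦ −x ⇒ only even powers of x; the y ↦ −y reflection is a symmetry, so y appears only in even powers.
3. Checking where it meets the axes: it meets the x-axis at x = 0 (among the integer gridlines); one y-axis crossing is at y = 0.
4. The integer polynomial consistent with all of this is the stated p.

3*x^4 - x^2*y^2 + x^2 - y^2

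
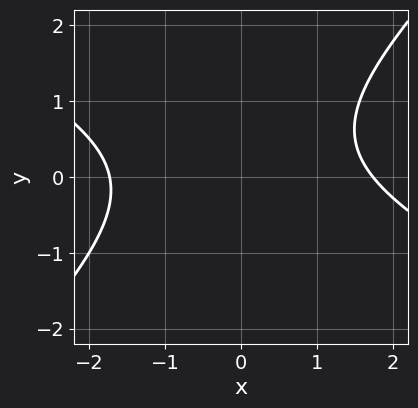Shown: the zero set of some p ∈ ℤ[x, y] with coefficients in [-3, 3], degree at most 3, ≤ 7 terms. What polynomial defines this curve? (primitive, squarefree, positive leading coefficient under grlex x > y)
x^2 + x*y - 2*y^2 + y - 3

1. deg p = 2.
2. Observable constraints: no y-intercept at any integer in the box.
3. The integer polynomial consistent with all of this is the stated p.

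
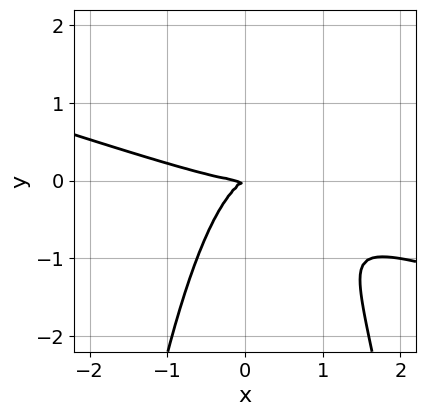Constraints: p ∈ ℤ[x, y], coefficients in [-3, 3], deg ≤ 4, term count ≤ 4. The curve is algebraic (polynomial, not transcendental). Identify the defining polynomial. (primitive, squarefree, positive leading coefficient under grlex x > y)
x^3 + 3*x^2*y - x*y + 2*y^2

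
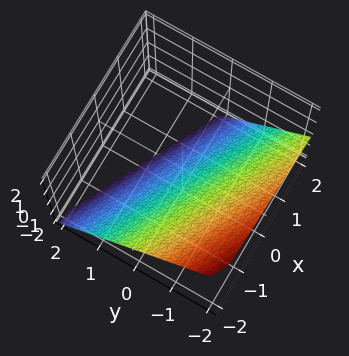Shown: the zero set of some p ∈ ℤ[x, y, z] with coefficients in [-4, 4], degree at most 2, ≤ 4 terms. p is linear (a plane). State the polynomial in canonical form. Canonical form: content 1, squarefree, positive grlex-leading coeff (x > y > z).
x + 2*y + 2*z + 2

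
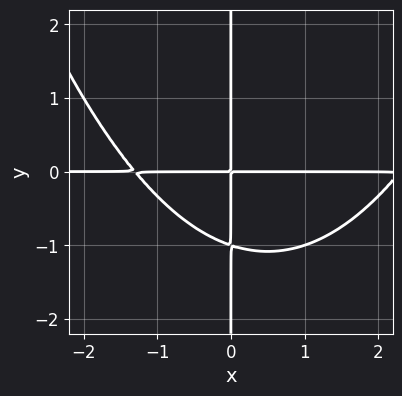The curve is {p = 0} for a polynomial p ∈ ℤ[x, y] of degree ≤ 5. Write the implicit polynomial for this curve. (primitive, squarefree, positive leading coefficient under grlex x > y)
(a) Degree: the shape is more complex than any degree-3 curve, so deg p = 4.
(b) Observable constraints: every point of the x-axis in the box is on the curve; the visible y-axis segment lies entirely on the curve.
(c) Matching integer coefficients to the picture gives p.

x^3*y - x^2*y - 3*x*y^2 - 3*x*y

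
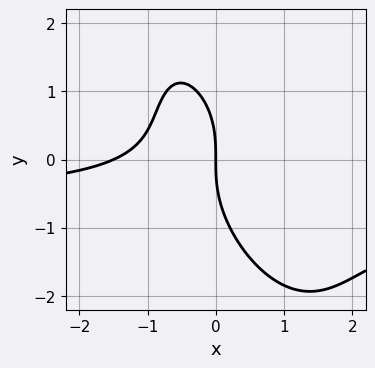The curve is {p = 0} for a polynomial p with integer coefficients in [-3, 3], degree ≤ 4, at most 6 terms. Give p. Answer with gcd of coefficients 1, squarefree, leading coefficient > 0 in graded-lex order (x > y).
3*x^2*y + 2*x*y^2 + y^3 + 2*x^2 + 3*x

The degree is 3 — the shape is more complex than any degree-2 curve.
From the visible intercepts: one y-axis crossing is at y = 0; it meets the x-axis at x = 0 (among the integer gridlines).
Assembling these constraints gives the stated polynomial.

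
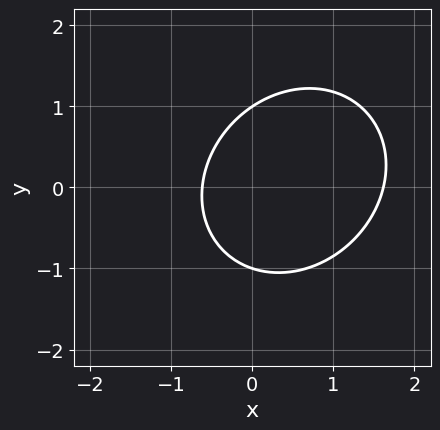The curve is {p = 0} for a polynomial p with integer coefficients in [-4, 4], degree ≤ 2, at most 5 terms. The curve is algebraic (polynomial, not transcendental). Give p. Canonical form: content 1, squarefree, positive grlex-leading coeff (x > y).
The degree is 2 — a generic line meets the curve in up to 2 points.
Checking where it meets the axes: among the integer gridlines, it crosses the y-axis at y ∈ {-1, 1}.
Fitting integer coefficients to these (and the overall shape) gives p.

3*x^2 - x*y + 3*y^2 - 3*x - 3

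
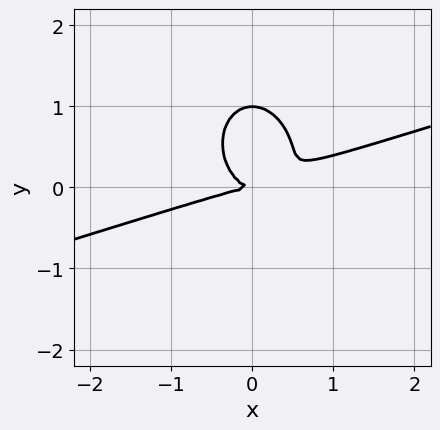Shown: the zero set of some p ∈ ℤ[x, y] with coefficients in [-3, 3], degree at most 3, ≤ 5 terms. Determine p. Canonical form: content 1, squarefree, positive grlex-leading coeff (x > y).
(a) deg p = 3.
(b) Checking where it meets the axes: among the integer gridlines, it crosses the y-axis at y ∈ {0, 1}; one x-axis crossing is at x = 0.
(c) Putting this together gives p.

x^3 - 3*x^2*y - 2*y^3 + 2*y^2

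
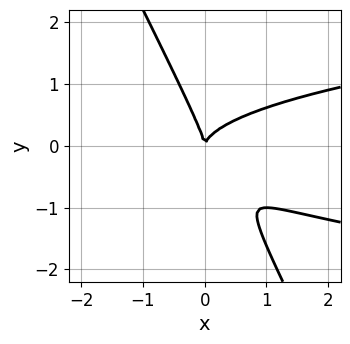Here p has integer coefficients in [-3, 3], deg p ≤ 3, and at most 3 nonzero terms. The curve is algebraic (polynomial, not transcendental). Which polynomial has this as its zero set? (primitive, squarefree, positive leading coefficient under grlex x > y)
2*x*y^2 + y^3 - x^2

Degree: a generic line meets the curve in up to 3 points, so deg p = 3.
Reading off the gridlines: one y-axis crossing is at y = 0; it meets the x-axis at x = 0 (among the integer gridlines).
Assembling these constraints gives the stated polynomial.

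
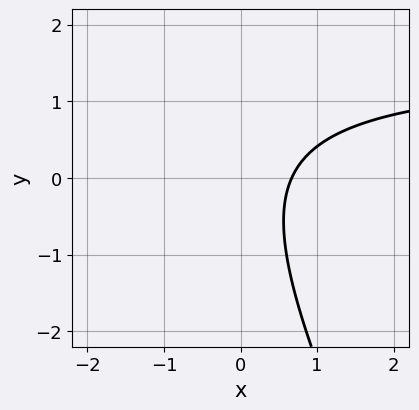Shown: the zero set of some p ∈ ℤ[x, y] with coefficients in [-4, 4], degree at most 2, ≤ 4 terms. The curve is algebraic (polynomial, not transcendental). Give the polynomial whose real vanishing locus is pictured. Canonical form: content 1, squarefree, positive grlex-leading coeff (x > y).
2*x*y + y^2 - 3*x + 2

(a) deg p = 2. A generic line meets the curve in up to 2 points.
(b) Checking where it meets the axes: it misses every integer gridline on the y-axis.
(c) Solving for integer coefficients yields p as stated.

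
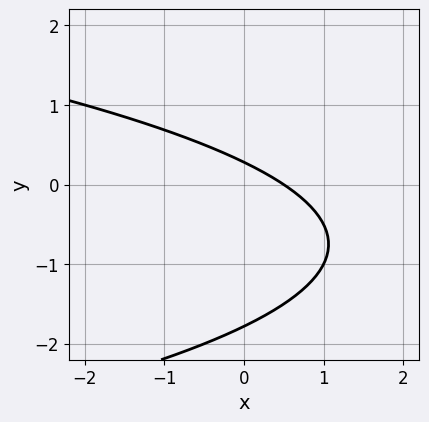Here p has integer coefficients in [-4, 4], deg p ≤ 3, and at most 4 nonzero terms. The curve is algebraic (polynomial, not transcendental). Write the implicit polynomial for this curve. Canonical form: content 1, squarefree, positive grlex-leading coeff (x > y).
2*y^2 + 2*x + 3*y - 1

1. The degree is 2 — no degree-1 curve has this shape.
2. Matching integer coefficients to the picture gives p.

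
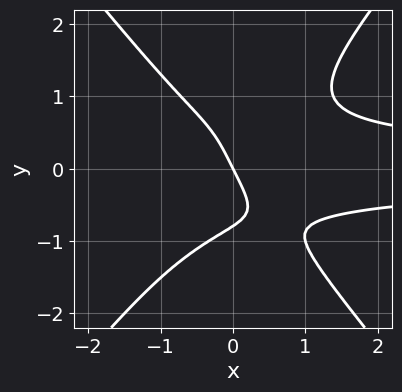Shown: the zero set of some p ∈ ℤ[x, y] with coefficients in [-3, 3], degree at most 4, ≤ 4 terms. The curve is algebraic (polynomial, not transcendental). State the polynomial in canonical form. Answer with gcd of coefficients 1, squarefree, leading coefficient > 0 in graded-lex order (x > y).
1. Degree: the shape is more complex than any degree-3 curve, so deg p = 4.
2. From the visible intercepts: it meets the x-axis at x = 0 (among the integer gridlines); it crosses the y-axis at the gridline y = 0.
3. Assembling these constraints gives the stated polynomial.

3*x^2*y^2 - 2*y^4 - 2*x - y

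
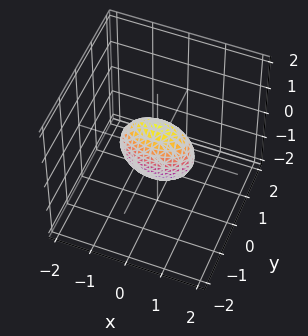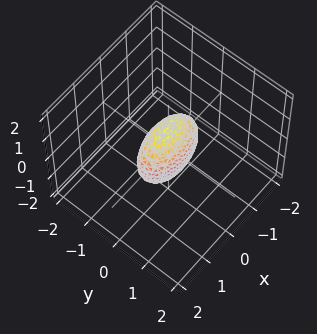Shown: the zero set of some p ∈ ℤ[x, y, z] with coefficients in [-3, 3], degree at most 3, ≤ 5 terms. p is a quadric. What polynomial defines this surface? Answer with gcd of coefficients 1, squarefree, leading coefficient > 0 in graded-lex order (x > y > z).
1. The degree is 2 — a closed, bounded, convex surface; a quadric.
2. Symmetries: mirror symmetry z ↦ −z ⇒ only even powers of z; it's symmetric under x → −x, forcing even powers of x; the y ↦ −y reflection is a symmetry, so y appears only in even powers.
3. Checking where it meets the axes: among the integer gridlines, it crosses the z-axis at z ∈ {-1, 1}; among the integer gridlines, it crosses the x-axis at x ∈ {-1, 1}.
4. The integer polynomial consistent with all of this is the stated p.

x^2 + 3*y^2 + z^2 - 1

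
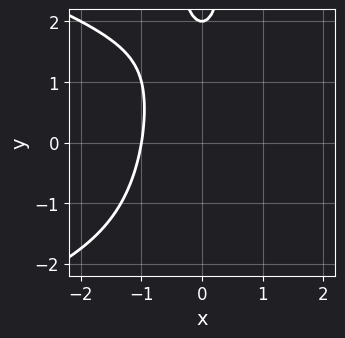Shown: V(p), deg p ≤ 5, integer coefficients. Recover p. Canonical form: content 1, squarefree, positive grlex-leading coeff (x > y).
First, the degree is 4 — the shape is more complex than any degree-3 curve.
Next, observable constraints: it meets the y-axis at y = 2 (among the integer gridlines); one x-axis crossing is at x = -1.
Finally, fitting integer coefficients to these (and the overall shape) gives p.

x^2*y^2 + 2*x^3 - y + 2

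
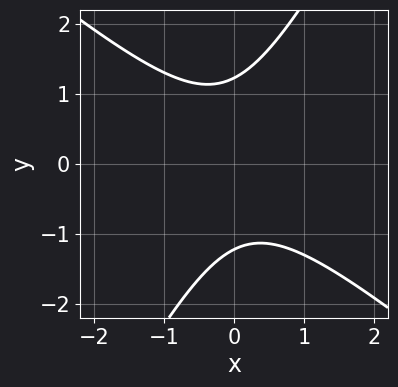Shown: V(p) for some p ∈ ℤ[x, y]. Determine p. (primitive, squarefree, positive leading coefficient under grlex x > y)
First, degree: a generic line meets the curve in up to 2 points, so deg p = 2.
Next, from the axis intercepts and sections: no x-intercept at any integer in the box.
Finally, together with the visible shape, these determine p as stated.

3*x^2 + 2*x*y - 2*y^2 + 3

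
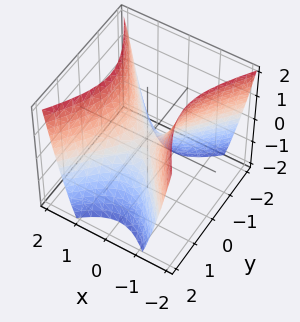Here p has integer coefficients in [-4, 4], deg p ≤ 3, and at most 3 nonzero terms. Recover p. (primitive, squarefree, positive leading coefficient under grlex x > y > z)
3*x^2 - 2*y^2 - 2*z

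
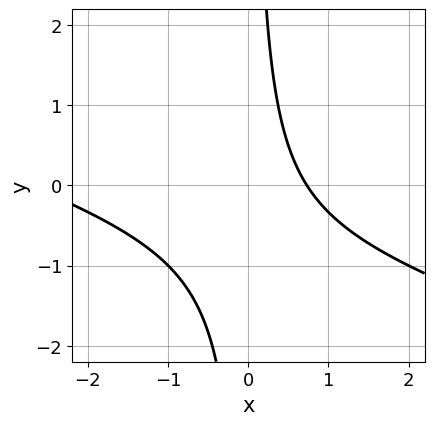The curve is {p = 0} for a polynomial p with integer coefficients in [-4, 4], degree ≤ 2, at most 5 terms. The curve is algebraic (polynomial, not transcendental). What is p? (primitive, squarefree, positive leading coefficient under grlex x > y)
1. The degree is 2 — a generic line meets the curve in up to 2 points.
2. From the axis intercepts and sections: the curve avoids every integer y-axis point in the box.
3. Matching integer coefficients to the picture gives p.

x^2 + 3*x*y + 2*x - 2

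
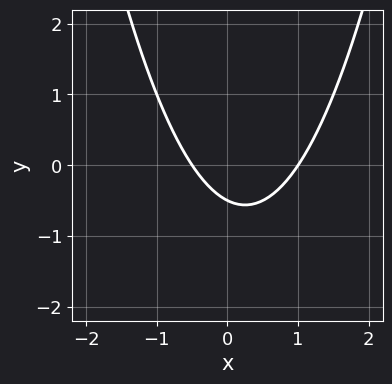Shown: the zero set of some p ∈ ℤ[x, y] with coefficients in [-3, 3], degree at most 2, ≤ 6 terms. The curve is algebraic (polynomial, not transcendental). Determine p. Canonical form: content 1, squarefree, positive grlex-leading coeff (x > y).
1. Degree: the shape is more complex than any degree-1 curve, so deg p = 2.
2. Reading off the gridlines: it meets the x-axis at x = 1 (among the integer gridlines).
3. The integer polynomial consistent with all of this is the stated p.

2*x^2 - x - 2*y - 1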